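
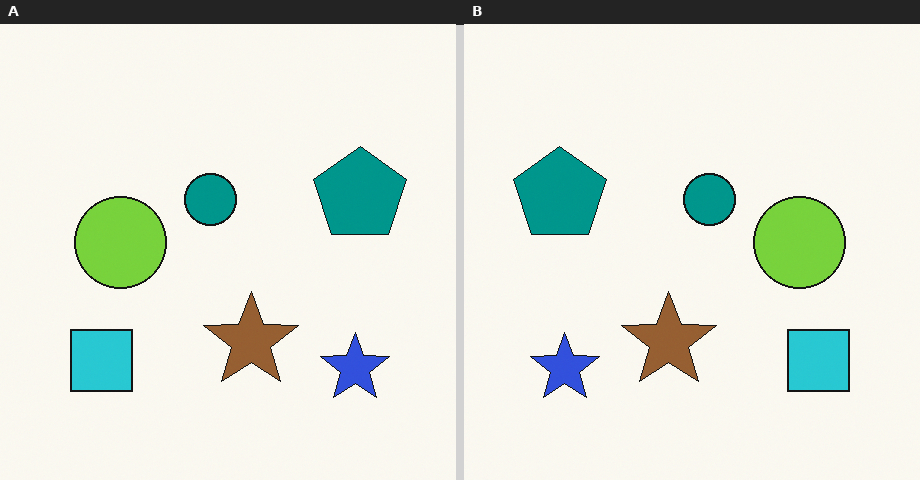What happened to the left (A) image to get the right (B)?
It was flipped horizontally (left ↔ right).

The teal pentagon is in the right of the left (A) image and the left of the right (B) — shapes on opposite sides of the vertical midline have swapped in a mirror flip.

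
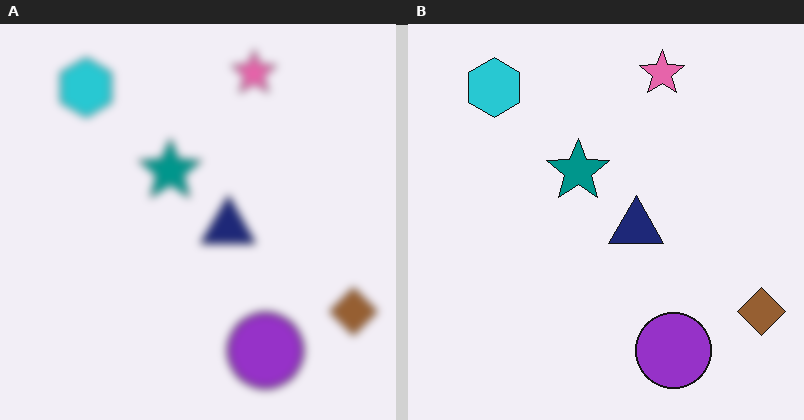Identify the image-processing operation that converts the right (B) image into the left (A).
This is the original image moderately blurred.

Shape edges and outlines are uniformly softened across the whole image.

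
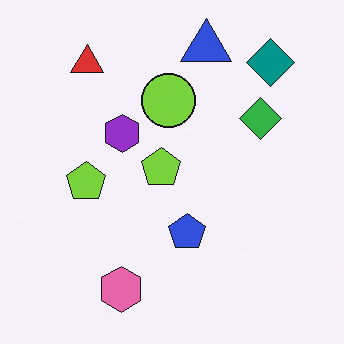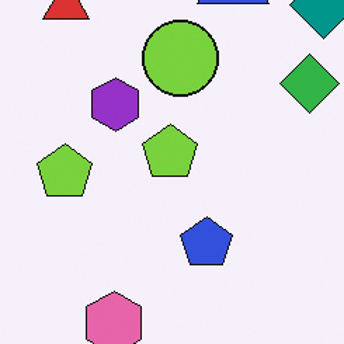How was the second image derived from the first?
This is the original image cropped slightly and scaled back up.

The visible shapes are larger and the field of view is narrower; shapes near the original edges may be partly or wholly outside the frame — a crop-and-rescale.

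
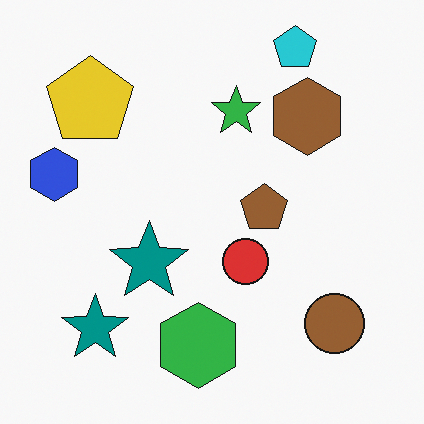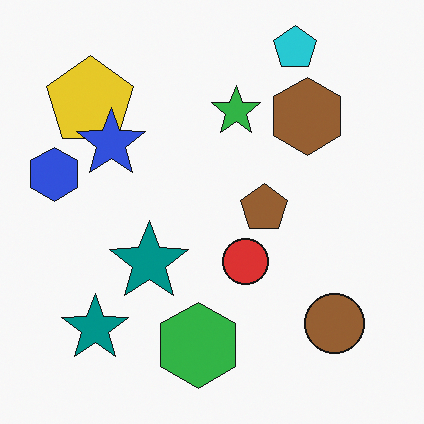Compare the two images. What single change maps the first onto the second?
The image was overlaid with an additional blue star.

A blue star appears in the second image that is absent from the first.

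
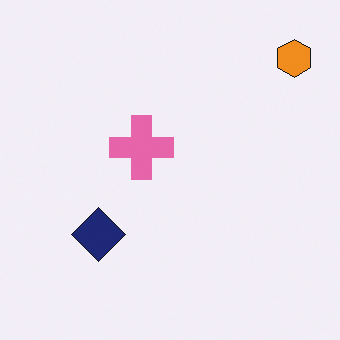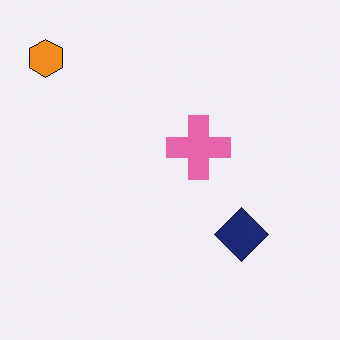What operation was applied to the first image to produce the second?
This is the original image flipped horizontally (left ↔ right).

The orange hexagon is in the top-right of the first image and the top-left of the second — shapes on opposite sides of the vertical midline have swapped in a mirror flip.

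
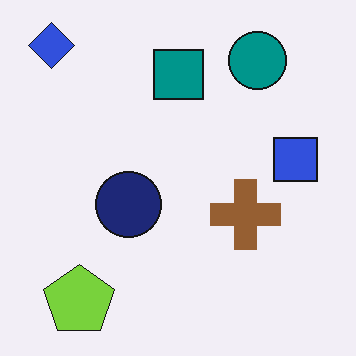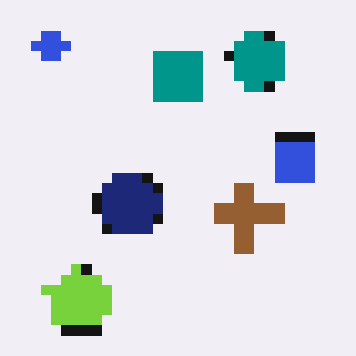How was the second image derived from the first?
The transformation is: heavily pixelated into large blocks.

Shapes are reduced to large square blocks; fine edges and outlines are lost — a downscale-then-upscale (mosaic) effect.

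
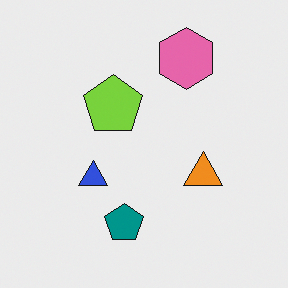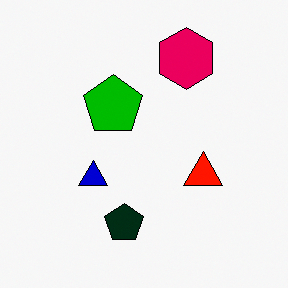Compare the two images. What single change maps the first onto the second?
The second image is the first boosted in contrast.

Tones are pushed away from mid-grey across the whole image — a global contrast change.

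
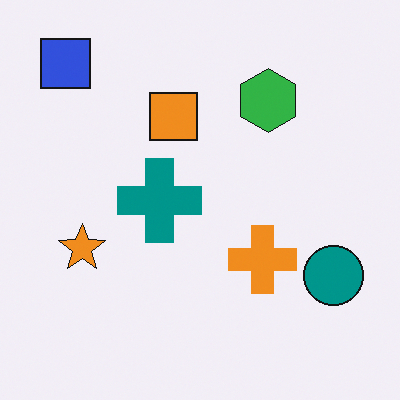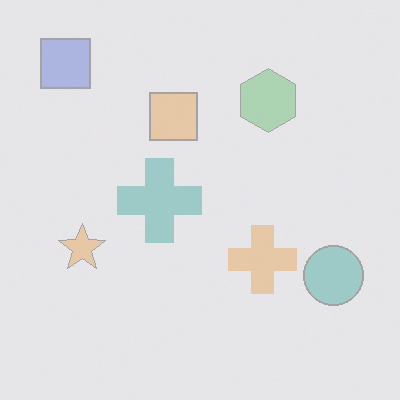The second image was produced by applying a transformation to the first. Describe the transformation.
This is the original image washed out (contrast reduced).

Tones are pushed toward mid-grey across the whole image — a global contrast change.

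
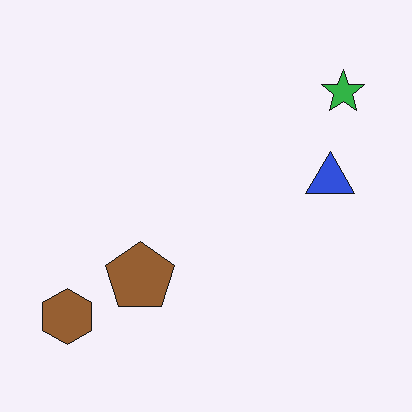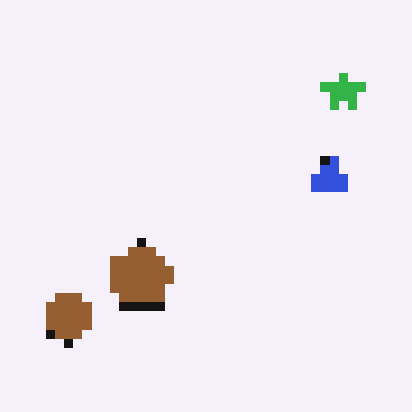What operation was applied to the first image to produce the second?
The image was heavily pixelated into large blocks.

Shapes are reduced to large square blocks; fine edges and outlines are lost — a downscale-then-upscale (mosaic) effect.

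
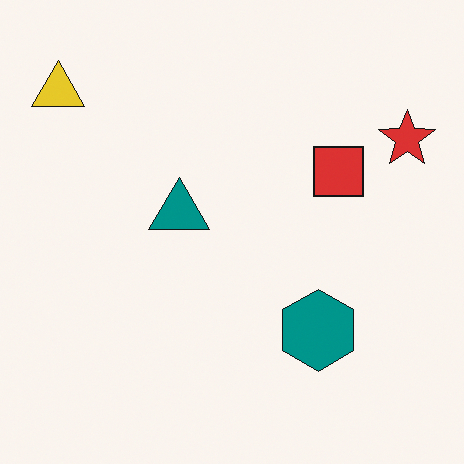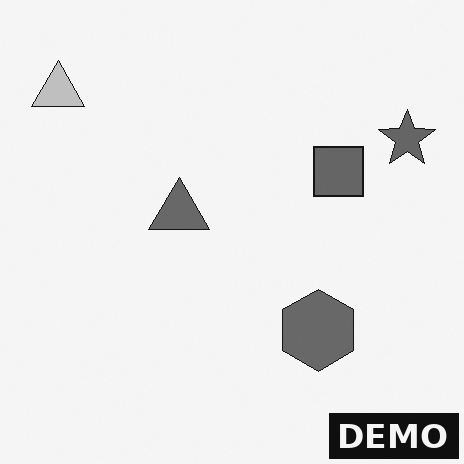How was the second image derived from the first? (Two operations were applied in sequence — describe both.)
The image was converted to grayscale, then watermarked with the text "DEMO" in the lower-right corner.

All color is removed — every shape is now a shade of grey. A dark label reading "DEMO" appears in the lower-right corner.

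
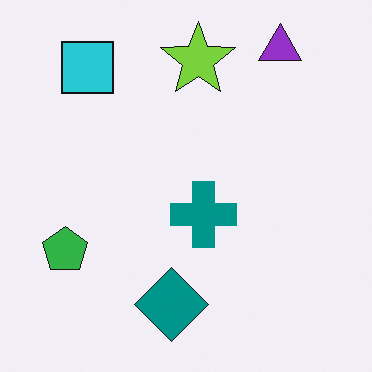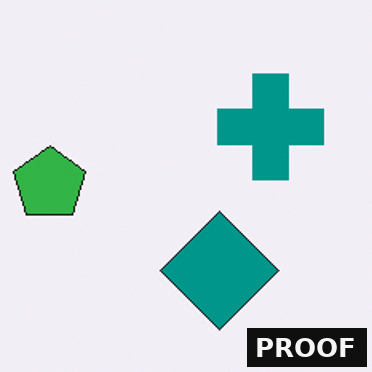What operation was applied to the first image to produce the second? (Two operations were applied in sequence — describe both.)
The image was cropped slightly and scaled back up, then watermarked with the text "PROOF" in the lower-right corner.

The visible shapes are larger and the field of view is narrower; shapes near the original edges may be partly or wholly outside the frame — a crop-and-rescale. A dark label reading "PROOF" appears in the lower-right corner.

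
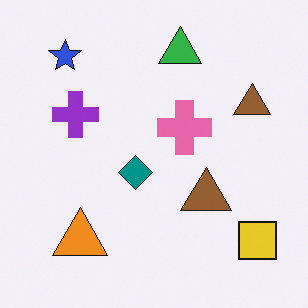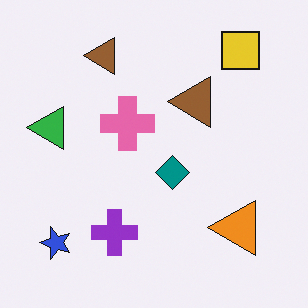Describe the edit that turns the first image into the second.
This is the original image rotated 90° counter-clockwise.

The yellow square sits in the bottom-right of the first image and the top-right of the second — consistent with a whole-image 90° counter-clockwise rotation.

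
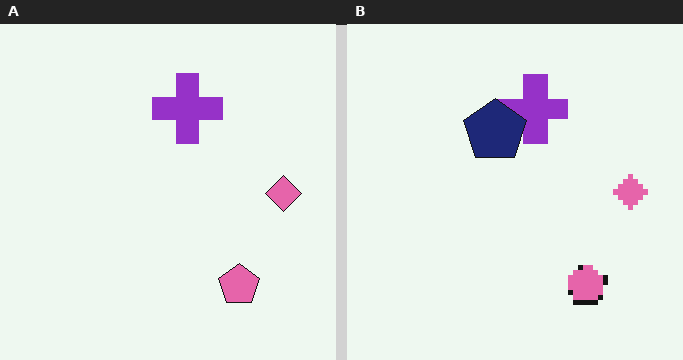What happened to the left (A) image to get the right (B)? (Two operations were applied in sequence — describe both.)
This is the original image lightly pixelated (a mild mosaic effect), then overlaid with an additional navy pentagon.

Shapes are reduced to large square blocks; fine edges and outlines are lost — a downscale-then-upscale (mosaic) effect. A navy pentagon appears in the right (B) image that is absent from the left (A).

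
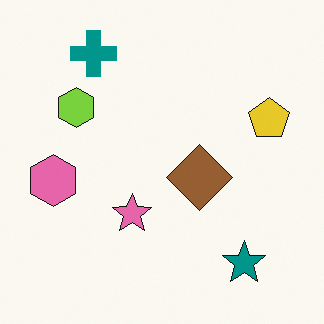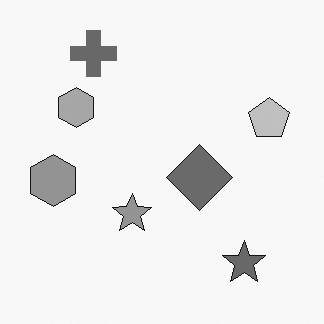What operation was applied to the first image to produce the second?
The second image is the first converted to grayscale.

All color is removed — every shape is now a shade of grey.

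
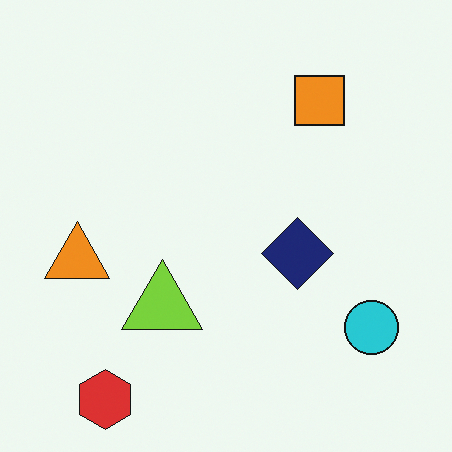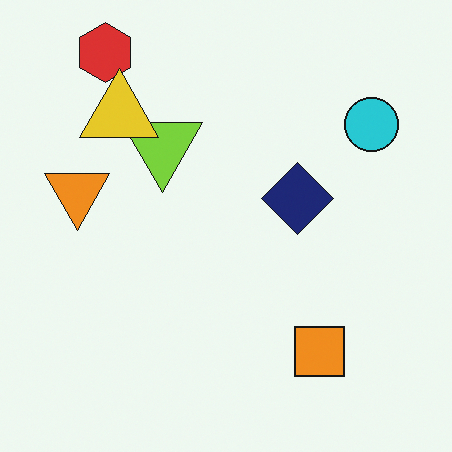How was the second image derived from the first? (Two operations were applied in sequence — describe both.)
The image was flipped vertically (top ↔ bottom), then overlaid with an additional yellow triangle.

The red hexagon is in the bottom-left of the first image and the top-left of the second — shapes on opposite sides of the horizontal midline have swapped in a mirror flip. A yellow triangle appears in the second image that is absent from the first.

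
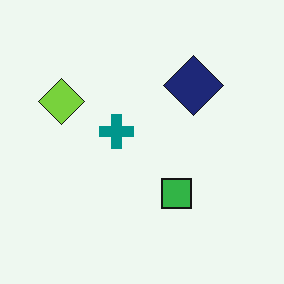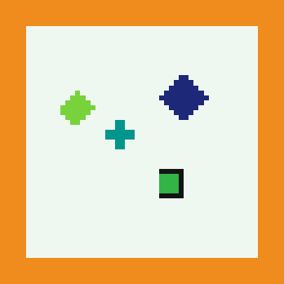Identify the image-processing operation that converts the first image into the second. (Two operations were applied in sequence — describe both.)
The second image is the first moderately pixelated, then framed with a orange border.

Shapes are reduced to large square blocks; fine edges and outlines are lost — a downscale-then-upscale (mosaic) effect. A solid orange frame runs around the edge of the second image, with the content slightly shrunk inside it.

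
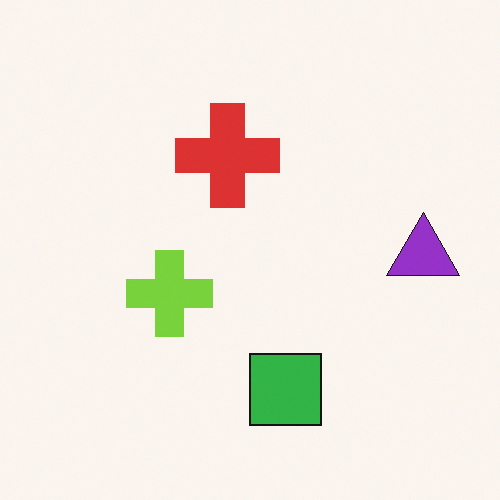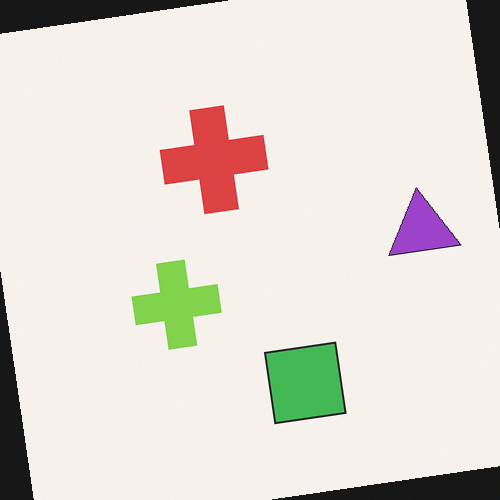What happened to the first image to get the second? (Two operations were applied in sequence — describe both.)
It was rotated counter-clockwise by a small amount, then given slightly reduced contrast.

Every shape is tilted by the same angle and the image corners show triangular fill wedges — a whole-image rotation by a non-right angle. Tones are pushed toward mid-grey across the whole image — a global contrast change.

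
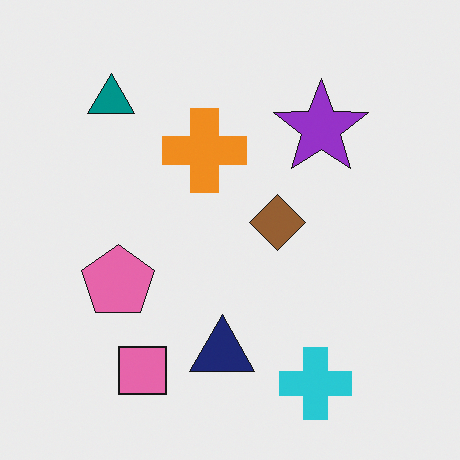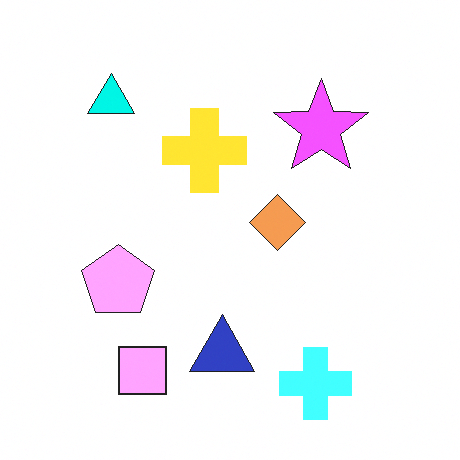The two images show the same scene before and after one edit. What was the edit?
This is the original image brightened a lot.

Every pixel — background and shapes alike — is uniformly brightened.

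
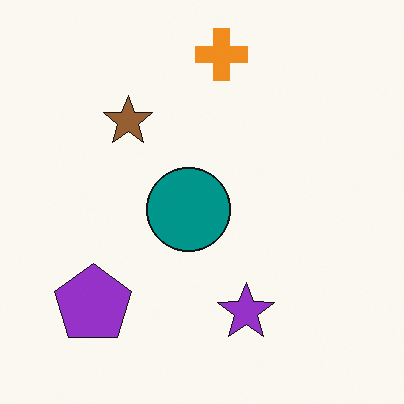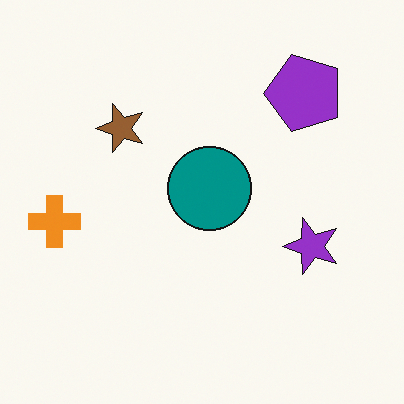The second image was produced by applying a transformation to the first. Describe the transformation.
The transformation is: transposed (reflected across the top-left ↔ bottom-right diagonal).

Shapes have swapped their row and column positions — what was in the top-right is now in the bottom-left — a diagonal reflection.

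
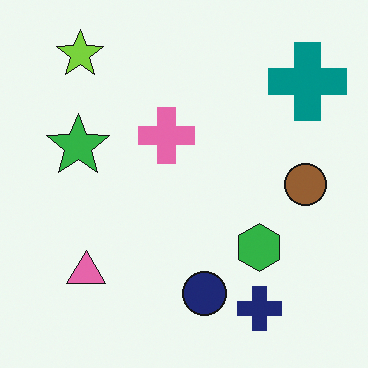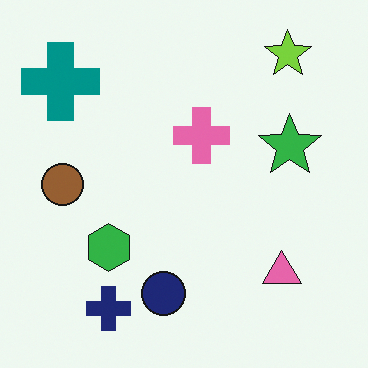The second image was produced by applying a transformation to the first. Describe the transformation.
The second image is the first flipped horizontally (left ↔ right).

The teal cross is in the top-right of the first image and the top-left of the second — shapes on opposite sides of the vertical midline have swapped in a mirror flip.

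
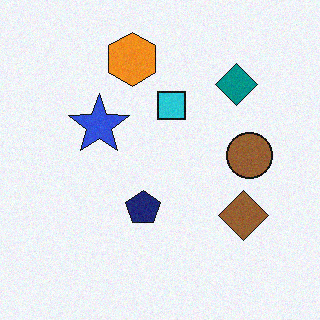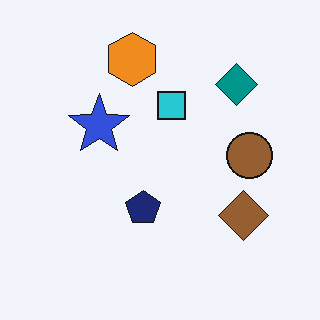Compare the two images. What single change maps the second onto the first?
The first image is the second degraded with light additive noise.

Random speckle covers the whole image, including the flat background.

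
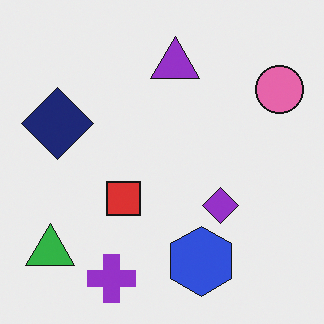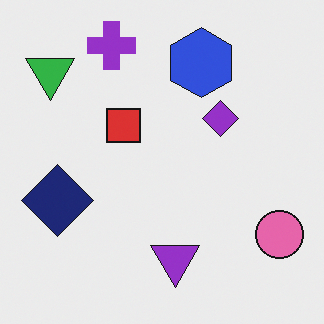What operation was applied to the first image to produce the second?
The transformation is: flipped vertically (top ↔ bottom).

The purple cross is in the bottom of the first image and the top of the second — shapes on opposite sides of the horizontal midline have swapped in a mirror flip.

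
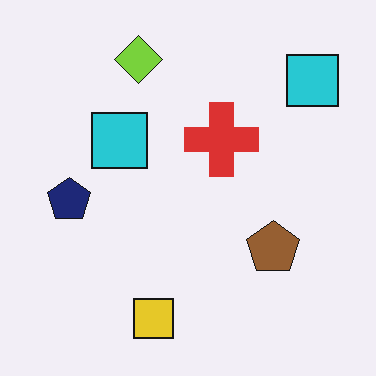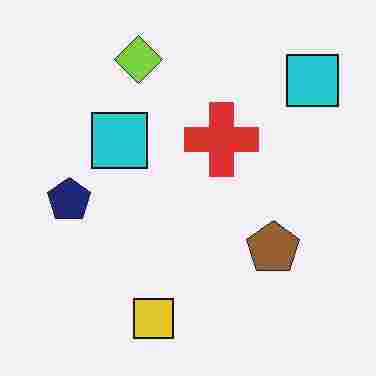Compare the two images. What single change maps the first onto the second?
The image was degraded with heavy JPEG compression.

Blocky 8×8 compression artifacts appear around shape edges and the flat background shows ringing — characteristic JPEG degradation.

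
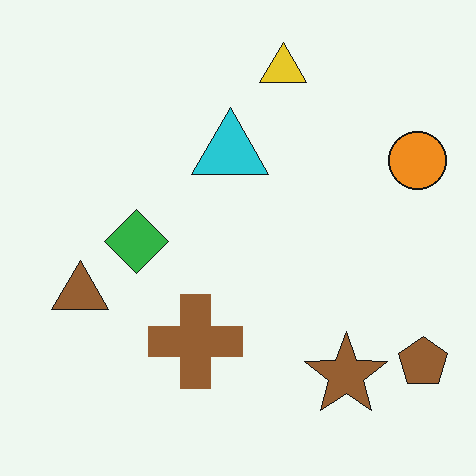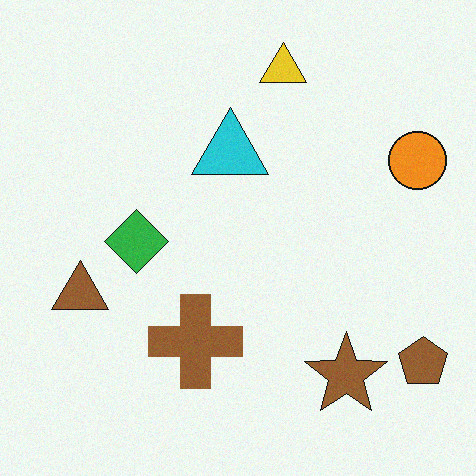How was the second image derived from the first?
This is the original image degraded with a light layer of grain.

Random speckle covers the whole image, including the flat background.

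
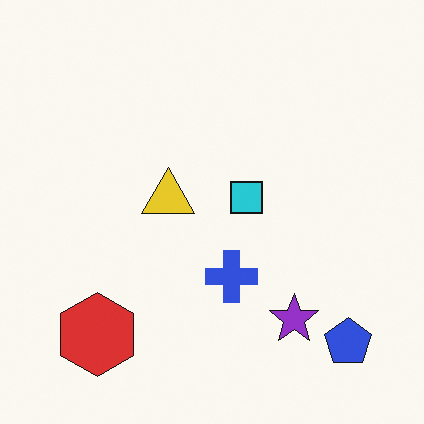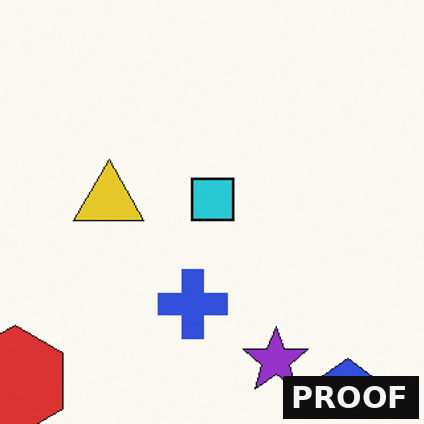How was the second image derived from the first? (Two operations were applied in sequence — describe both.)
Cropped to a modestly smaller region and rescaled, then watermarked with the text "PROOF" in the lower-right corner.

The visible shapes are larger and the field of view is narrower; shapes near the original edges may be partly or wholly outside the frame — a crop-and-rescale. A dark label reading "PROOF" appears in the lower-right corner.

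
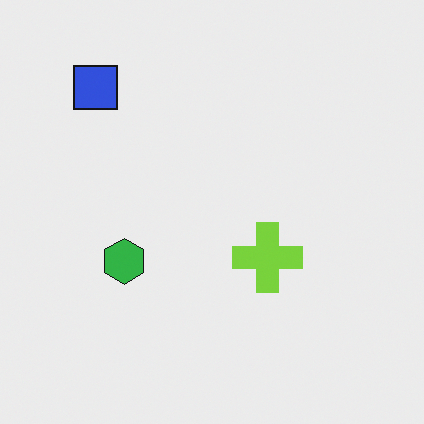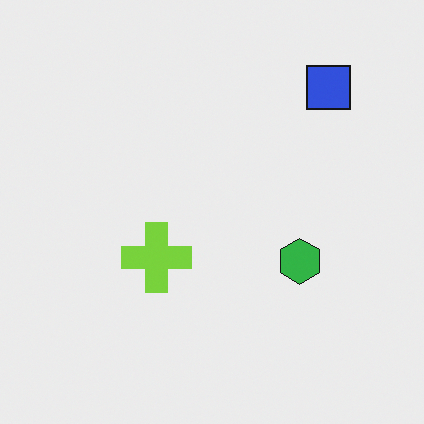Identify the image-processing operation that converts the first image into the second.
The second image is the first flipped horizontally (left ↔ right).

The blue square is in the top-left of the first image and the top-right of the second — shapes on opposite sides of the vertical midline have swapped in a mirror flip.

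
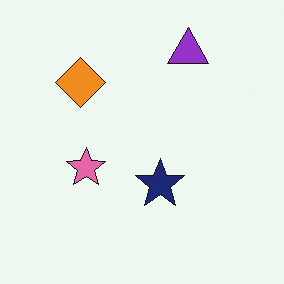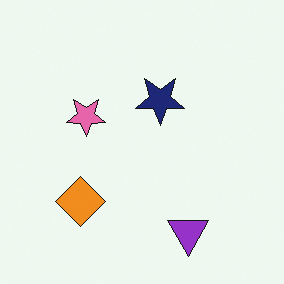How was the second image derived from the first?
It was flipped vertically (top ↔ bottom).

The purple triangle is in the top of the first image and the bottom of the second — shapes on opposite sides of the horizontal midline have swapped in a mirror flip.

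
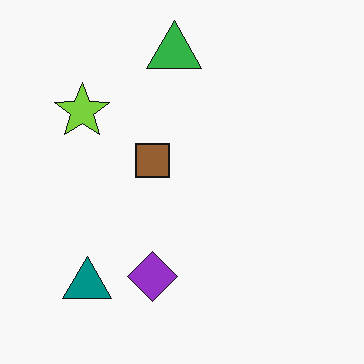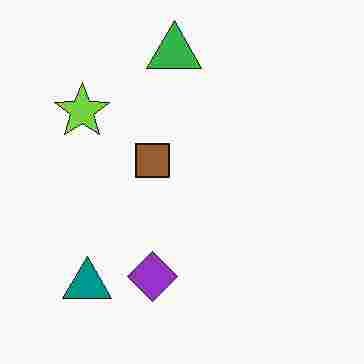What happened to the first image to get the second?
Degraded with heavy JPEG compression.

Blocky 8×8 compression artifacts appear around shape edges and the flat background shows ringing — characteristic JPEG degradation.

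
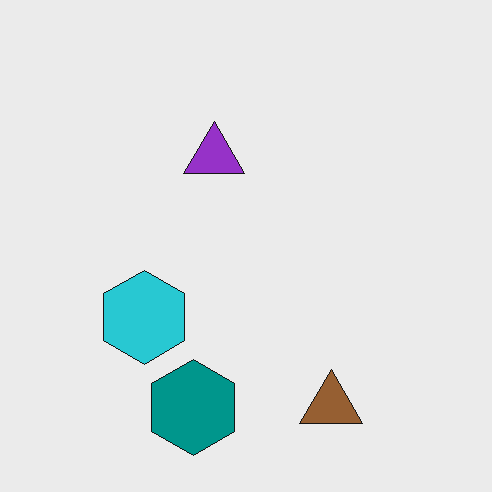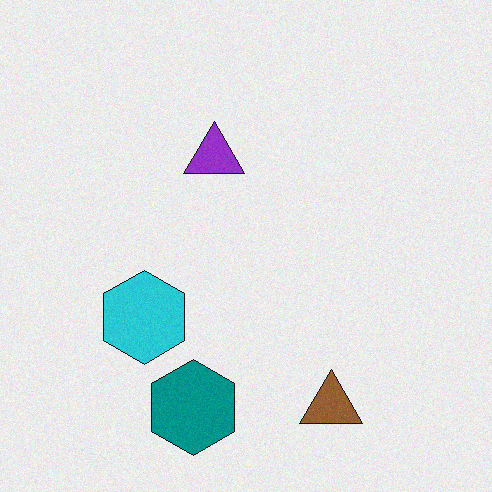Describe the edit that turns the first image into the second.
The image was degraded with subtle gaussian noise.

Random speckle covers the whole image, including the flat background.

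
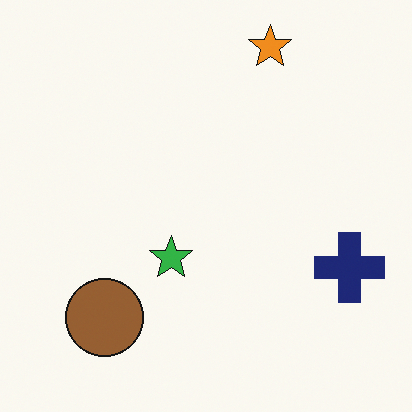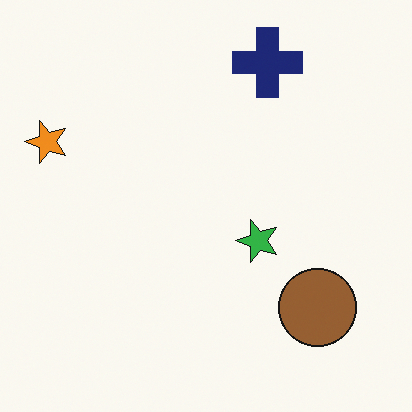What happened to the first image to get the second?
The second image is the first rotated 90° counter-clockwise.

The orange star sits in the top of the first image and the left of the second — consistent with a whole-image 90° counter-clockwise rotation.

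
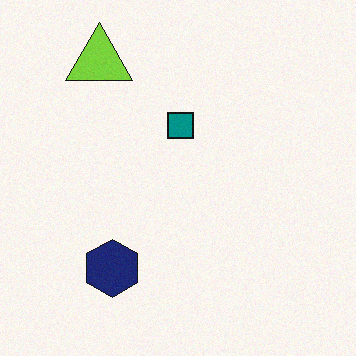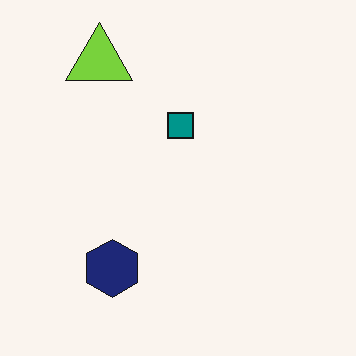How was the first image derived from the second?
The first image is the second degraded with subtle gaussian noise.

Random speckle covers the whole image, including the flat background.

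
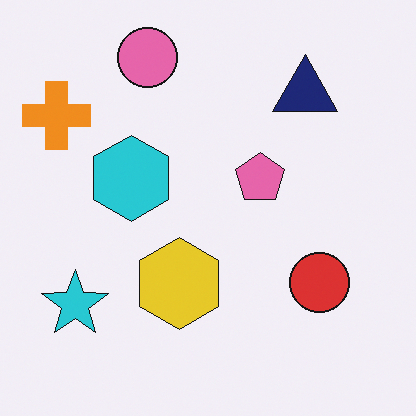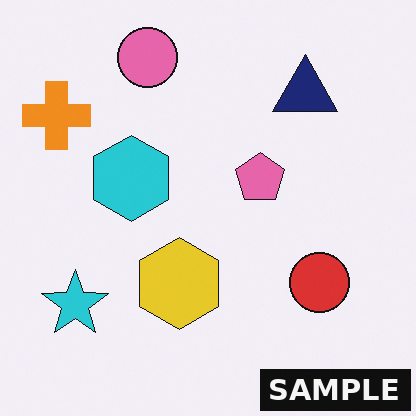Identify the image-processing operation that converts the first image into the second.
The image was watermarked with the text "SAMPLE" in the lower-right corner.

A dark label reading "SAMPLE" appears in the lower-right corner.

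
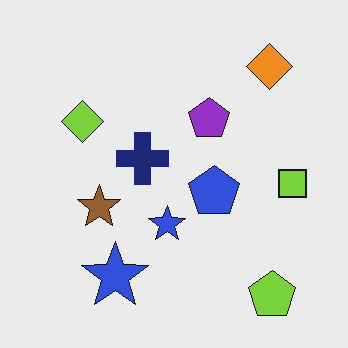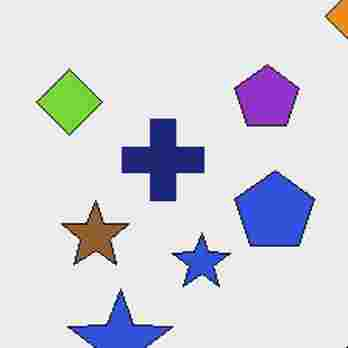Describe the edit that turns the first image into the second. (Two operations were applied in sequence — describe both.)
It was cropped to a modestly smaller region and rescaled, then heavily JPEG-compressed with obvious blocking artifacts.

The visible shapes are larger and the field of view is narrower; shapes near the original edges may be partly or wholly outside the frame — a crop-and-rescale. Blocky 8×8 compression artifacts appear around shape edges and the flat background shows ringing — characteristic JPEG degradation.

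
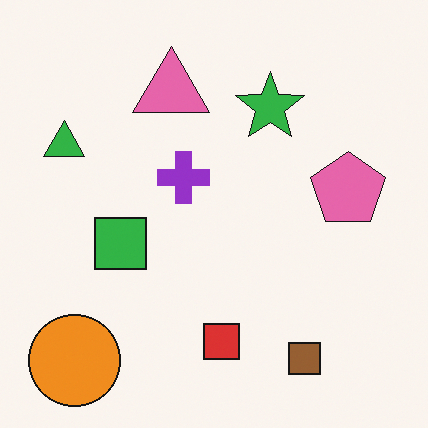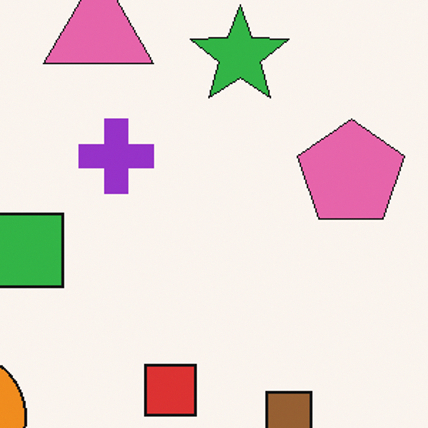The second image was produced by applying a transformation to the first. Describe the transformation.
It was cropped slightly and scaled back up.

The visible shapes are larger and the field of view is narrower; shapes near the original edges may be partly or wholly outside the frame — a crop-and-rescale.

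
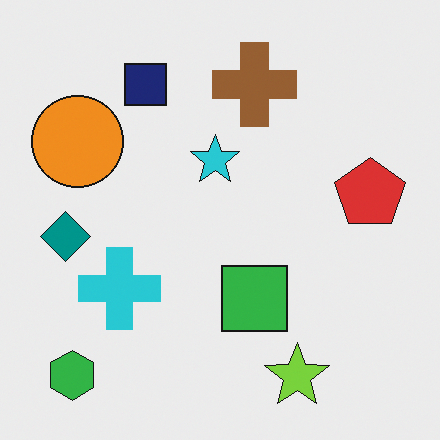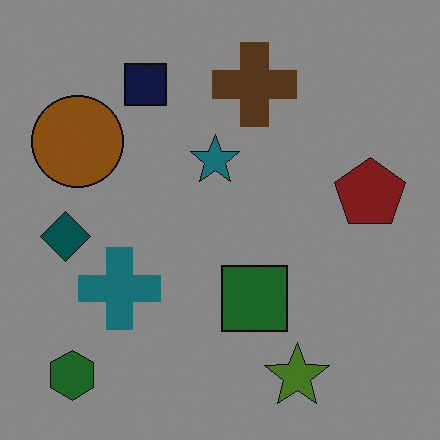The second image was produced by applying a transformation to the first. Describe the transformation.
This is the original image darkened a lot.

Every pixel — background and shapes alike — is uniformly darkened.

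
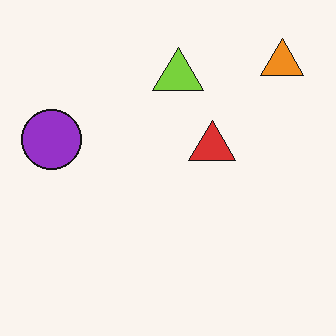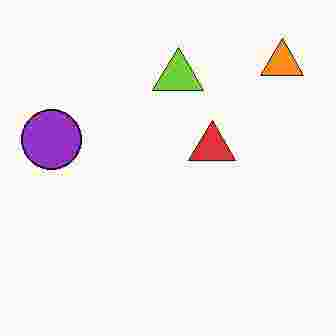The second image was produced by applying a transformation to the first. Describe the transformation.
The image was degraded with heavy JPEG compression.

Blocky 8×8 compression artifacts appear around shape edges and the flat background shows ringing — characteristic JPEG degradation.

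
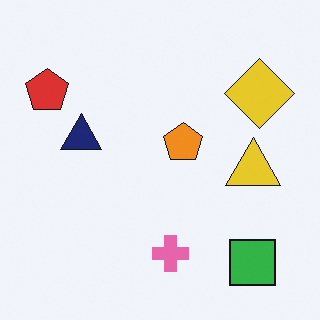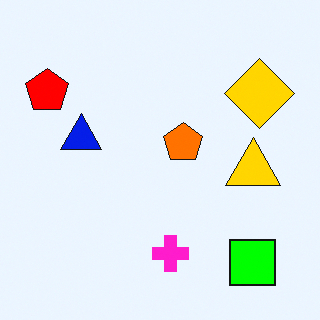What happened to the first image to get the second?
Heavily oversaturated.

All colors are more vivid — a global saturation change.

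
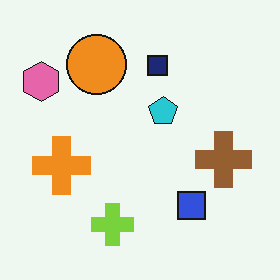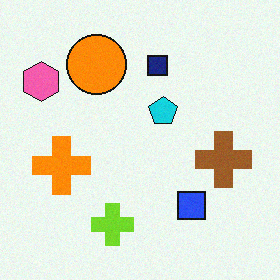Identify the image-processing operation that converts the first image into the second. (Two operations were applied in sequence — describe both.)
It was slightly oversaturated, then degraded with a light layer of grain.

All colors are more vivid — a global saturation change. Random speckle covers the whole image, including the flat background.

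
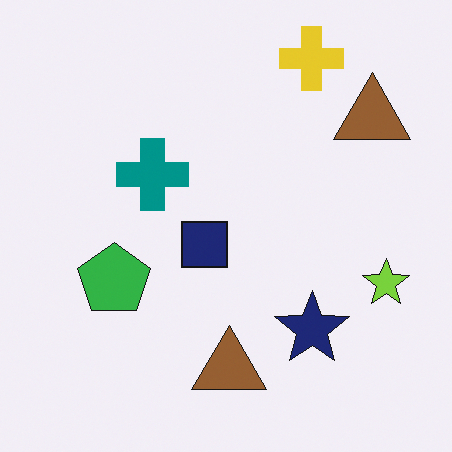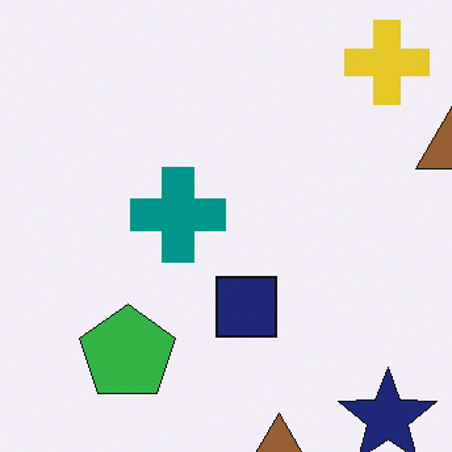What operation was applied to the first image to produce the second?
The second image is the first cropped slightly and scaled back up.

The visible shapes are larger and the field of view is narrower; shapes near the original edges may be partly or wholly outside the frame — a crop-and-rescale.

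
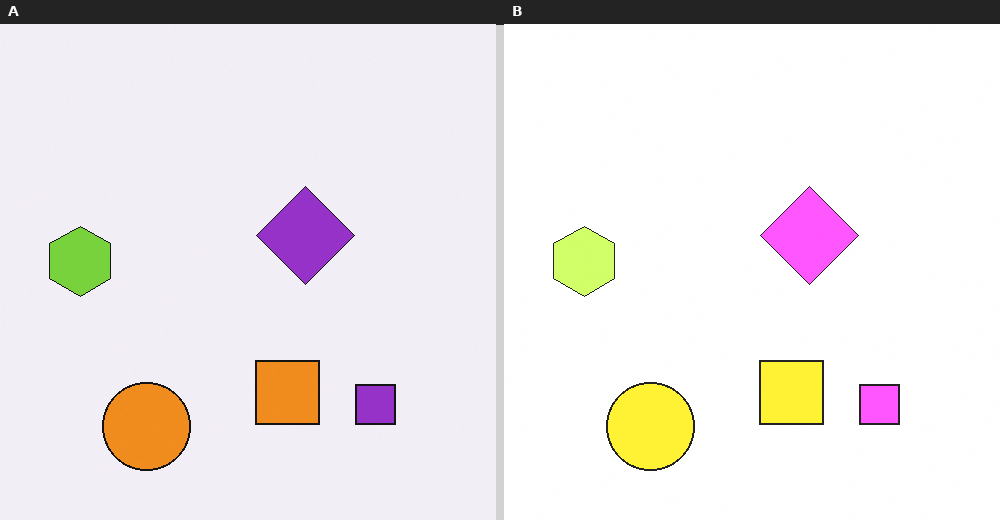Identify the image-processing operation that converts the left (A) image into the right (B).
It was brightened a lot.

Every pixel — background and shapes alike — is uniformly brightened.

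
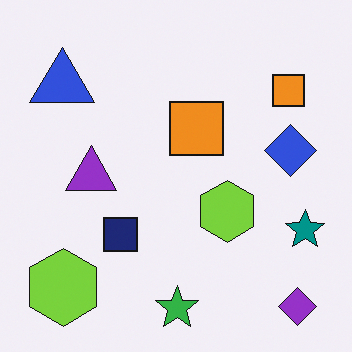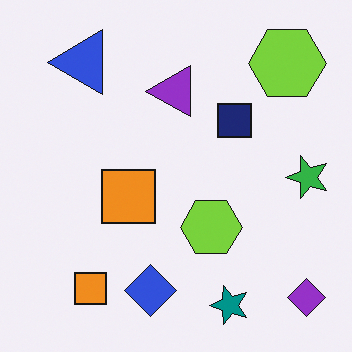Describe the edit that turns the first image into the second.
This is the original image transposed (reflected across the top-left ↔ bottom-right diagonal).

Shapes have swapped their row and column positions — what was in the top-right is now in the bottom-left — a diagonal reflection.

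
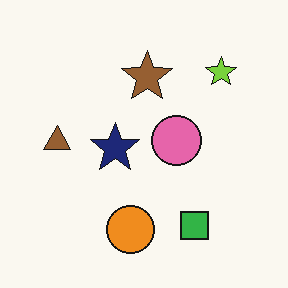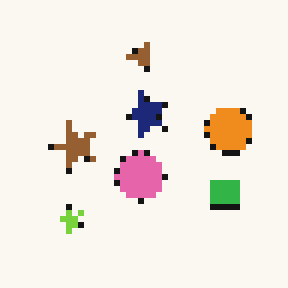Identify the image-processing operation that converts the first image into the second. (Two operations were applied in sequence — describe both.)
Transposed (reflected across the top-left ↔ bottom-right diagonal), then moderately pixelated.

Shapes have swapped their row and column positions — what was in the top-right is now in the bottom-left — a diagonal reflection. Shapes are reduced to large square blocks; fine edges and outlines are lost — a downscale-then-upscale (mosaic) effect.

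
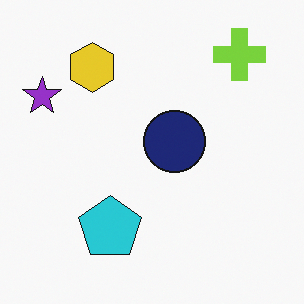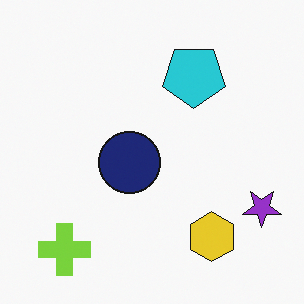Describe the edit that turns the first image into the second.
The transformation is: rotated 180°.

The lime cross sits in the top-right of the first image and the bottom-left of the second — consistent with a whole-image 180° rotation.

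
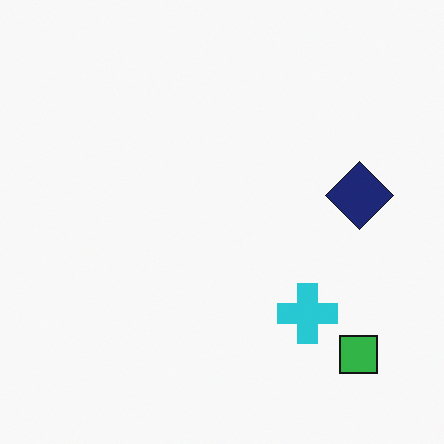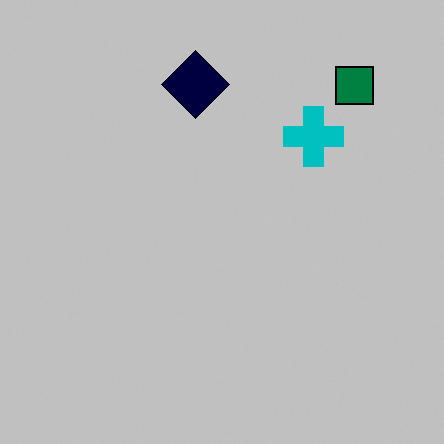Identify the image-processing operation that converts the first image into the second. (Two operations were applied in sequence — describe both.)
The transformation is: rotated 90° counter-clockwise, then aggressively posterized.

The green square sits in the bottom-right of the first image and the top-right of the second — consistent with a whole-image 90° counter-clockwise rotation. Each flat color has snapped to a coarser quantized level — most visibly, the near-white background has dropped to a flat grey.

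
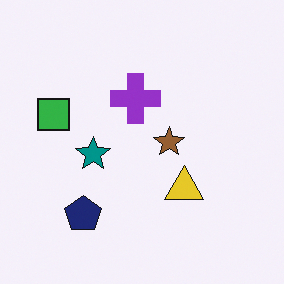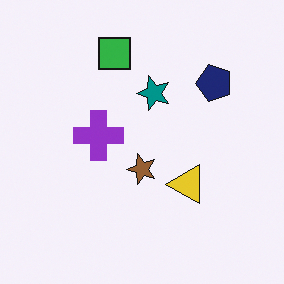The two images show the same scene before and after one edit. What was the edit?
It was transposed (reflected across the top-left ↔ bottom-right diagonal).

Shapes have swapped their row and column positions — what was in the top-right is now in the bottom-left — a diagonal reflection.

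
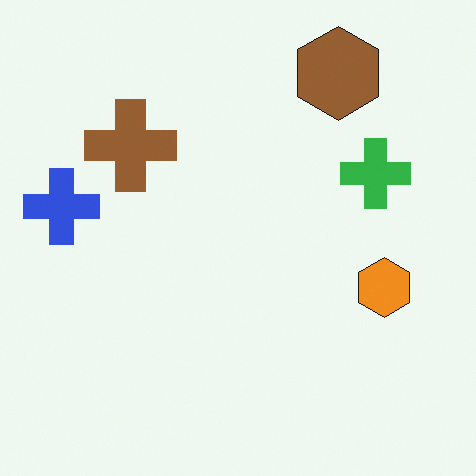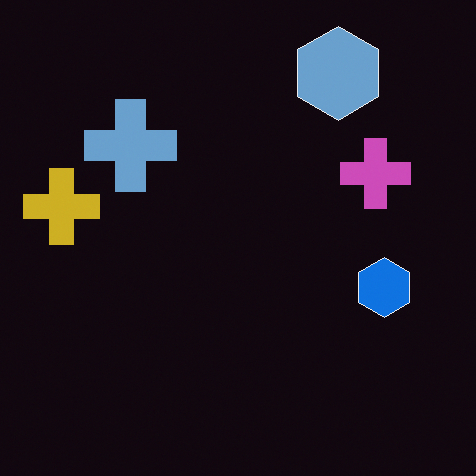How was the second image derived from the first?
The transformation is: color-inverted (negative).

The light background has become dark and every shape's color is its complement — a photographic negative.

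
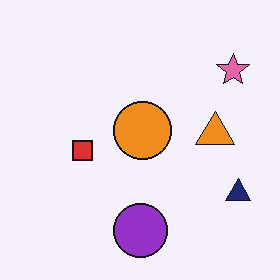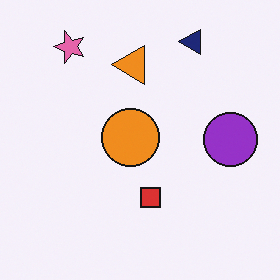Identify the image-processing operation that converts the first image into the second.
The second image is the first rotated 90° counter-clockwise.

The pink star sits in the top-right of the first image and the top-left of the second — consistent with a whole-image 90° counter-clockwise rotation.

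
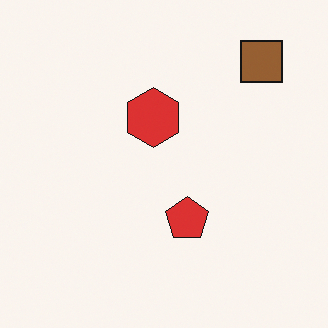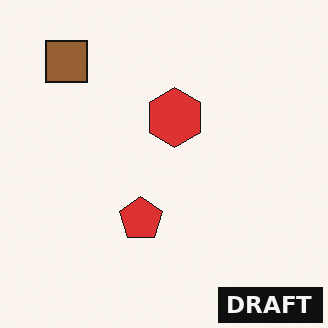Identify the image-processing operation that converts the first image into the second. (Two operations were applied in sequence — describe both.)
Flipped horizontally (left ↔ right), then watermarked with the text "DRAFT" in the lower-right corner.

The brown square is in the top-right of the first image and the top-left of the second — shapes on opposite sides of the vertical midline have swapped in a mirror flip. A dark label reading "DRAFT" appears in the lower-right corner.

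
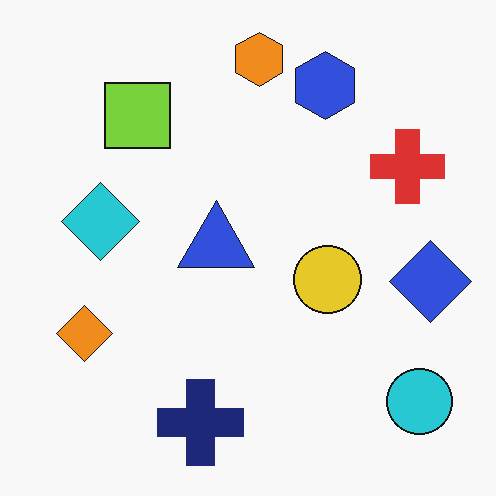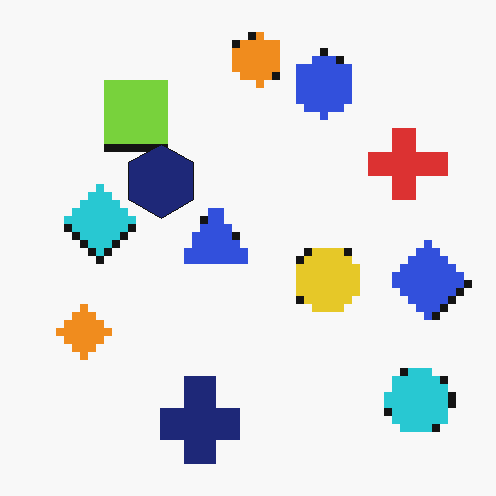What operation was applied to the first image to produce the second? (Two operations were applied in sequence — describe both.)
The second image is the first pixelated into visible square blocks, then overlaid with an additional navy hexagon.

Shapes are reduced to large square blocks; fine edges and outlines are lost — a downscale-then-upscale (mosaic) effect. A navy hexagon appears in the second image that is absent from the first.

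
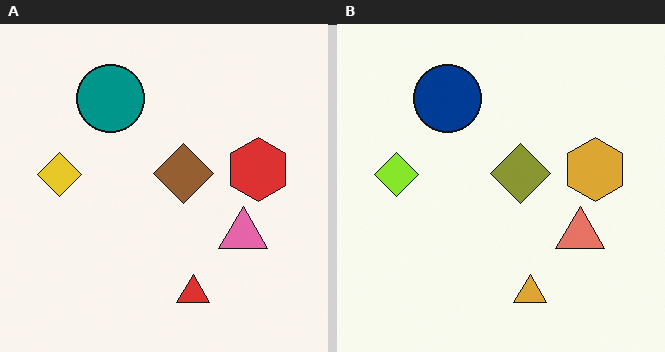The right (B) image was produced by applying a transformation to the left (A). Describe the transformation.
The right (B) image is the left (A) hue-shifted slightly.

Every shape's color has rotated by the same amount around the hue wheel — a uniform hue shift.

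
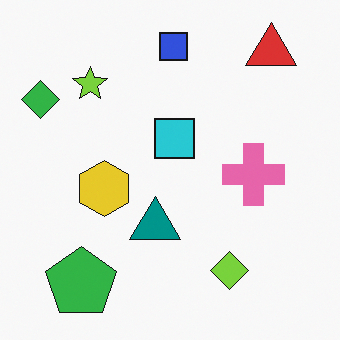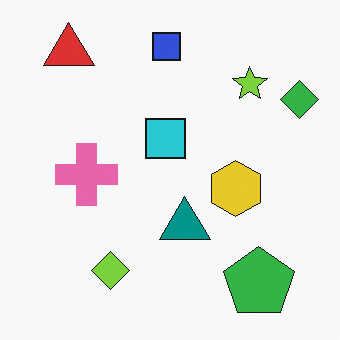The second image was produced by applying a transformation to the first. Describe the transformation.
This is the original image flipped horizontally (left ↔ right).

The green diamond is in the top-left of the first image and the top-right of the second — shapes on opposite sides of the vertical midline have swapped in a mirror flip.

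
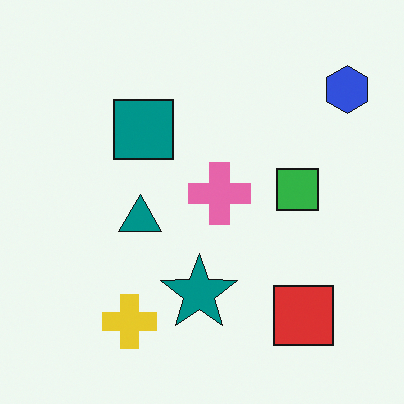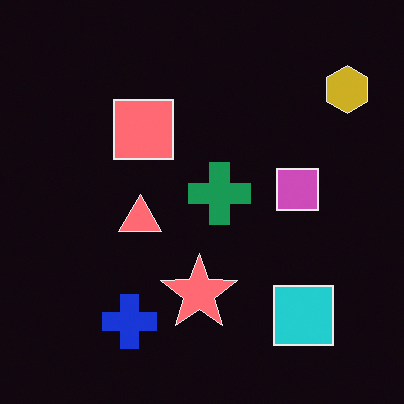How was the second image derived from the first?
The transformation is: color-inverted (negative).

The light background has become dark and every shape's color is its complement — a photographic negative.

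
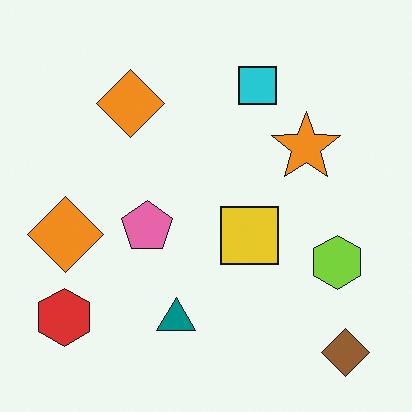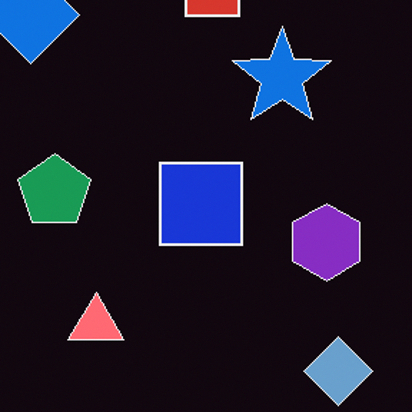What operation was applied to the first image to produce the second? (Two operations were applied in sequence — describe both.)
The transformation is: color-inverted (negative), then cropped slightly and scaled back up.

The light background has become dark and every shape's color is its complement — a photographic negative. The visible shapes are larger and the field of view is narrower; shapes near the original edges may be partly or wholly outside the frame — a crop-and-rescale.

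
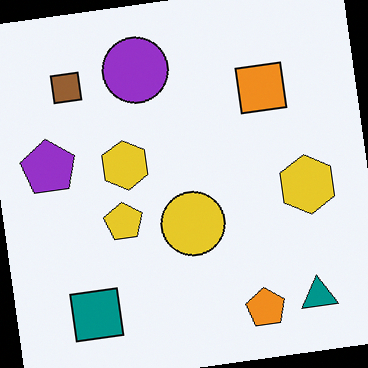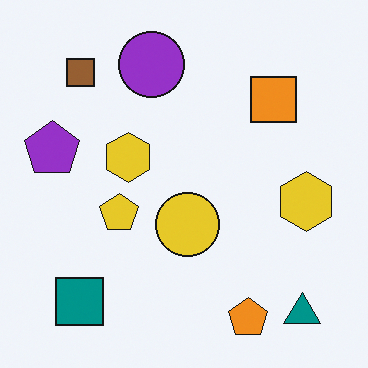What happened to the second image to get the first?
The first image is the second rotated counter-clockwise by a slight angle.

Every shape is tilted by the same angle and the image corners show triangular fill wedges — a whole-image rotation by a non-right angle.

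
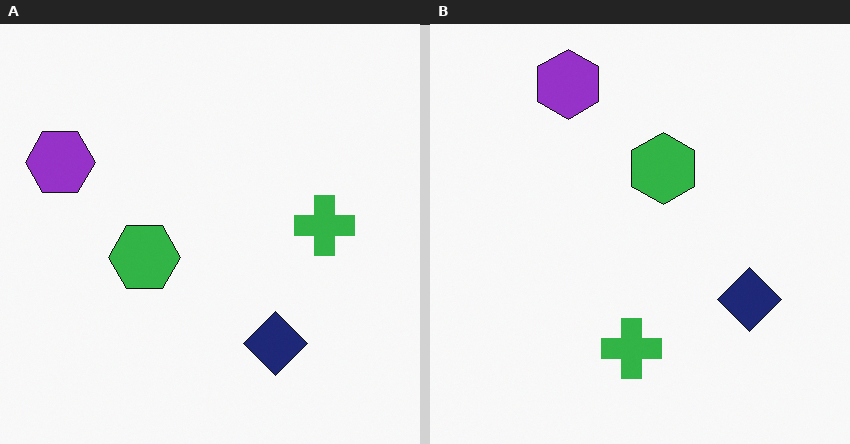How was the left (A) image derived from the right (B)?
It was transposed (reflected across the top-left ↔ bottom-right diagonal).

Shapes have swapped their row and column positions — what was in the top-right is now in the bottom-left — a diagonal reflection.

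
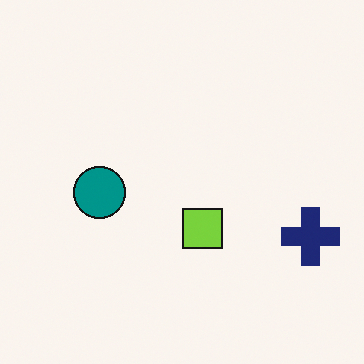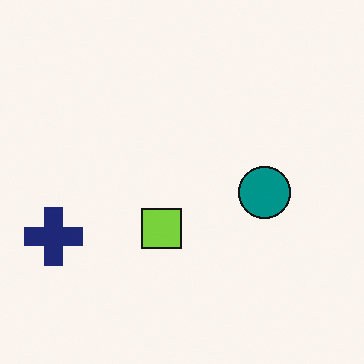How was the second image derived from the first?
The transformation is: flipped horizontally (left ↔ right).

The navy cross is in the right of the first image and the left of the second — shapes on opposite sides of the vertical midline have swapped in a mirror flip.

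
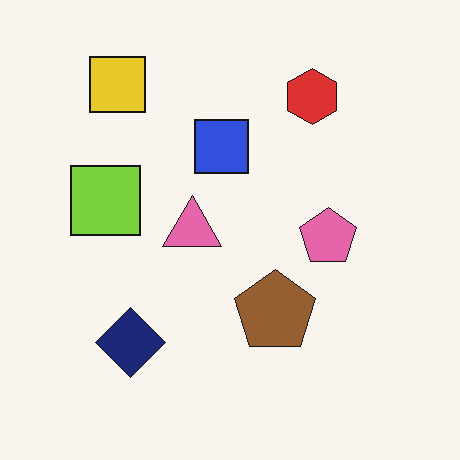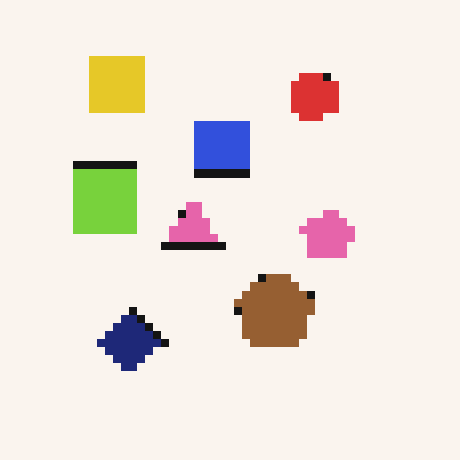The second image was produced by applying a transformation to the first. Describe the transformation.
The transformation is: pixelated into visible square blocks.

Shapes are reduced to large square blocks; fine edges and outlines are lost — a downscale-then-upscale (mosaic) effect.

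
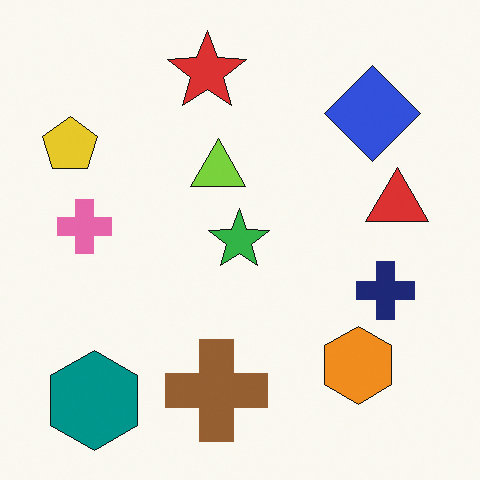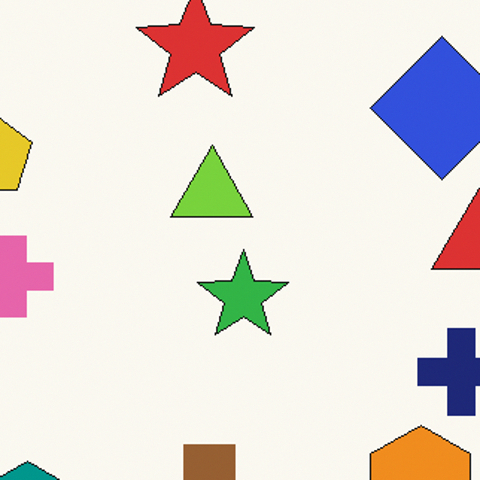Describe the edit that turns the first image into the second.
The second image is the first cropped to a modestly smaller region and rescaled.

The visible shapes are larger and the field of view is narrower; shapes near the original edges may be partly or wholly outside the frame — a crop-and-rescale.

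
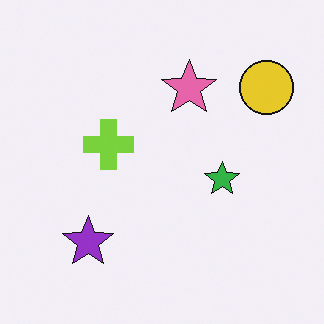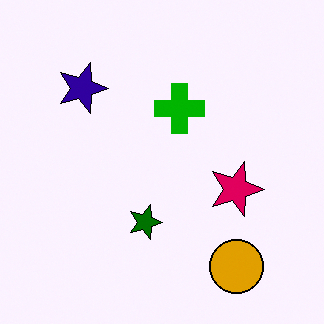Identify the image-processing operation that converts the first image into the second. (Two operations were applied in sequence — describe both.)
It was rotated 90° clockwise, then given much higher contrast.

The yellow circle sits in the top-right of the first image and the bottom-right of the second — consistent with a whole-image 90° clockwise rotation. Tones are pushed away from mid-grey across the whole image — a global contrast change.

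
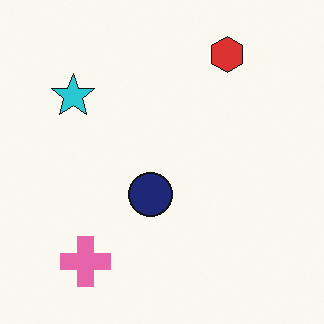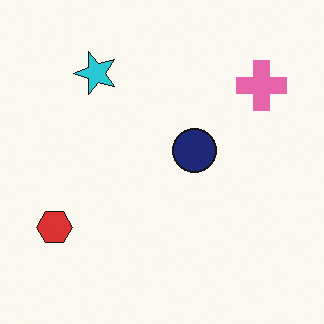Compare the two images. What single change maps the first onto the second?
The image was transposed (reflected across the top-left ↔ bottom-right diagonal).

Shapes have swapped their row and column positions — what was in the top-right is now in the bottom-left — a diagonal reflection.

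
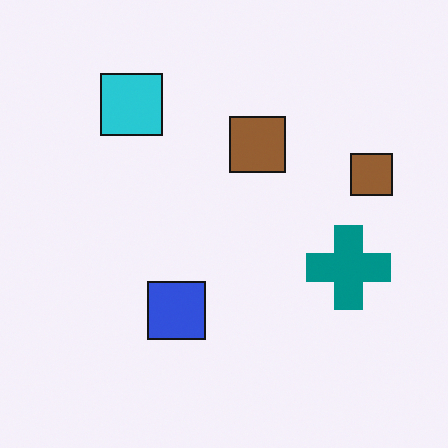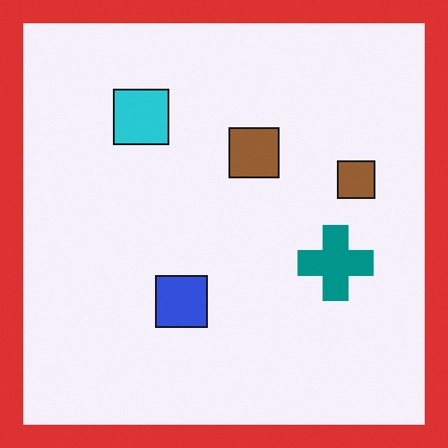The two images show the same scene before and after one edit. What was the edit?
This is the original image framed with a red border.

A solid red frame runs around the edge of the second image, with the content slightly shrunk inside it.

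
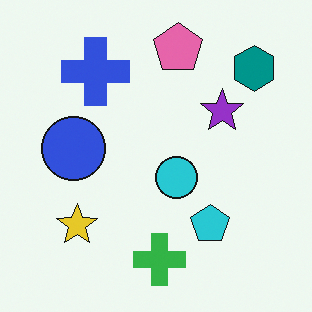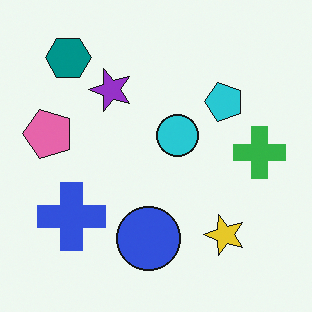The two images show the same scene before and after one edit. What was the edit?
The transformation is: rotated 90° counter-clockwise.

The teal hexagon sits in the top-right of the first image and the top-left of the second — consistent with a whole-image 90° counter-clockwise rotation.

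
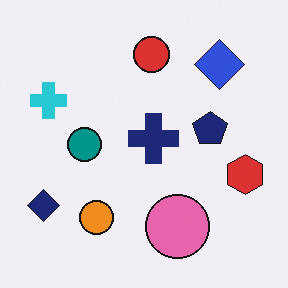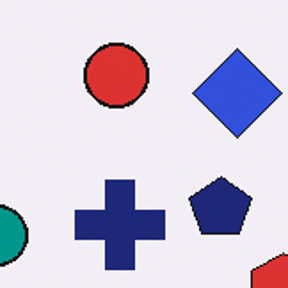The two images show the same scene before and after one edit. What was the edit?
This is the original image cropped tightly and scaled back up.

The visible shapes are larger and the field of view is narrower; shapes near the original edges may be partly or wholly outside the frame — a crop-and-rescale.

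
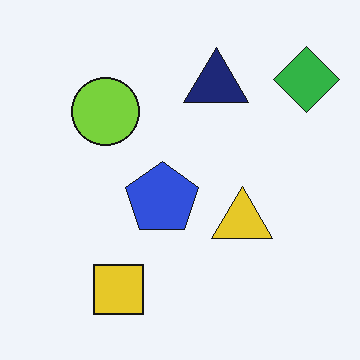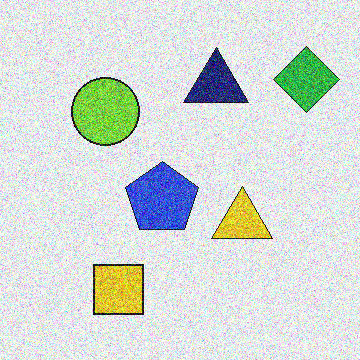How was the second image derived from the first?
The image was degraded with heavy additive noise.

Random speckle covers the whole image, including the flat background.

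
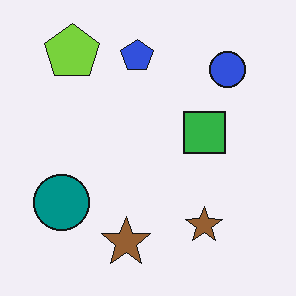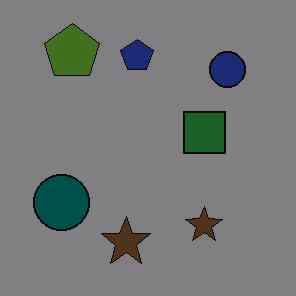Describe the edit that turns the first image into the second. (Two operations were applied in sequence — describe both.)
It was heavily JPEG-compressed with obvious blocking artifacts, then darkened a lot.

Blocky 8×8 compression artifacts appear around shape edges and the flat background shows ringing — characteristic JPEG degradation. Every pixel — background and shapes alike — is uniformly darkened.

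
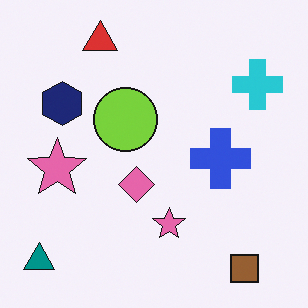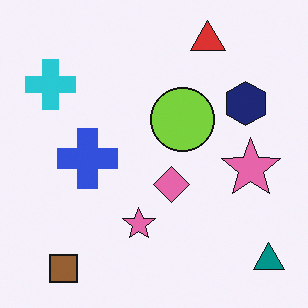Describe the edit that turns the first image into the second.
It was flipped horizontally (left ↔ right).

The teal triangle is in the bottom-left of the first image and the bottom-right of the second — shapes on opposite sides of the vertical midline have swapped in a mirror flip.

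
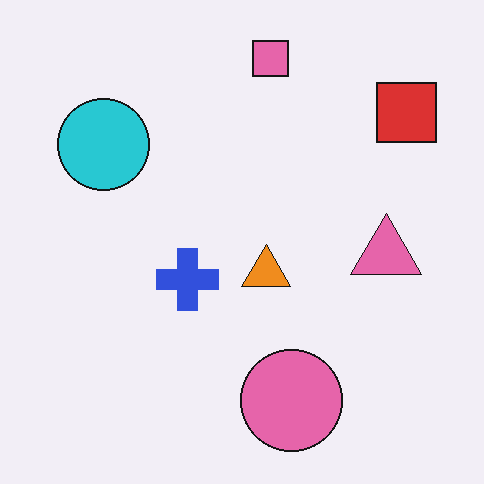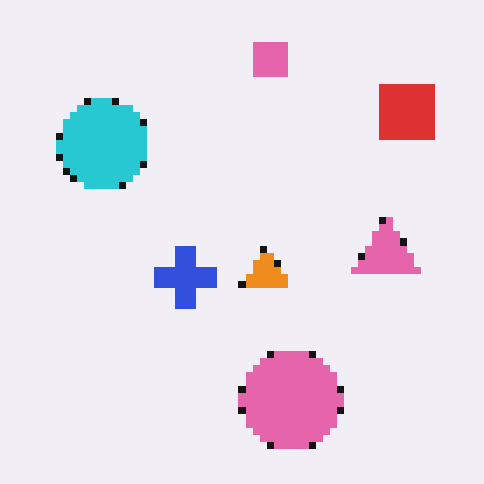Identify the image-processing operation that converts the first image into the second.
The second image is the first pixelated into visible square blocks.

Shapes are reduced to large square blocks; fine edges and outlines are lost — a downscale-then-upscale (mosaic) effect.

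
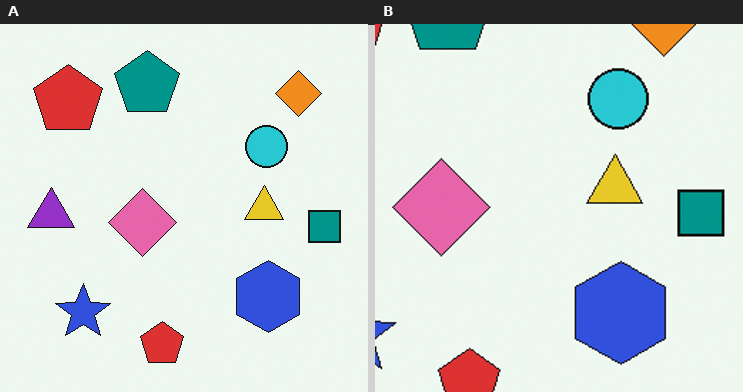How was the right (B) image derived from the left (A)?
The image was cropped to a modestly smaller region and rescaled.

The visible shapes are larger and the field of view is narrower; shapes near the original edges may be partly or wholly outside the frame — a crop-and-rescale.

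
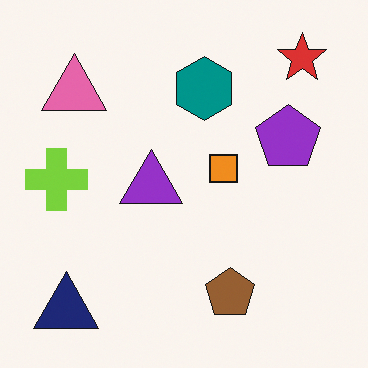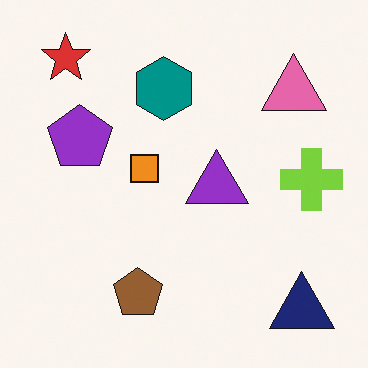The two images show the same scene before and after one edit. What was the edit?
This is the original image flipped horizontally (left ↔ right).

The lime cross is in the left of the first image and the right of the second — shapes on opposite sides of the vertical midline have swapped in a mirror flip.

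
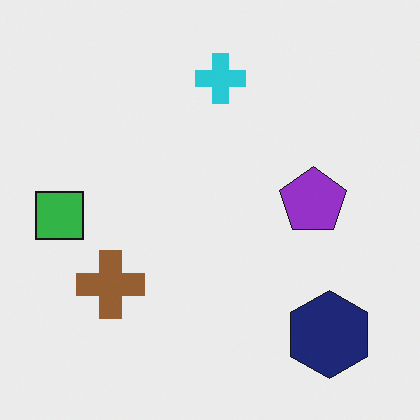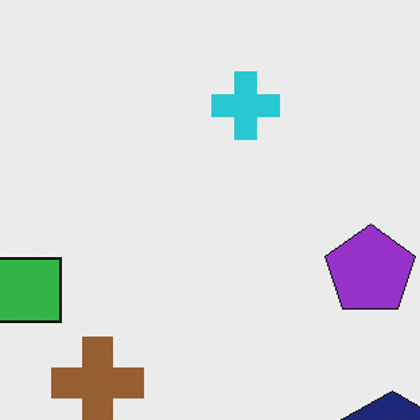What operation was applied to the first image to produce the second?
It was cropped slightly and scaled back up.

The visible shapes are larger and the field of view is narrower; shapes near the original edges may be partly or wholly outside the frame — a crop-and-rescale.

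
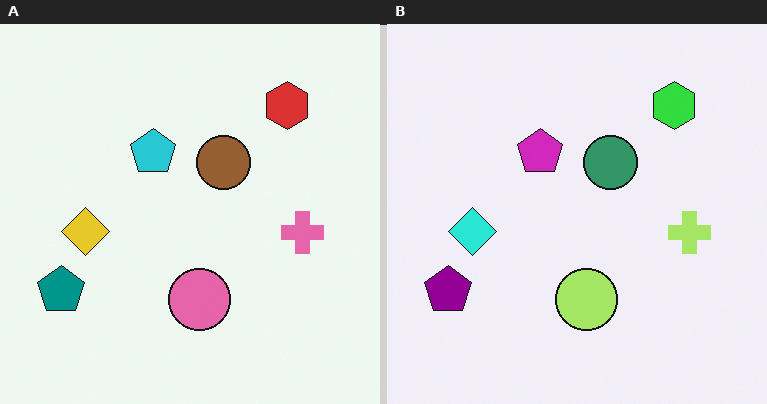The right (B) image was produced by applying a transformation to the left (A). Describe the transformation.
The right (B) image is the left (A) hue-shifted noticeably.

Every shape's color has rotated by the same amount around the hue wheel — a uniform hue shift.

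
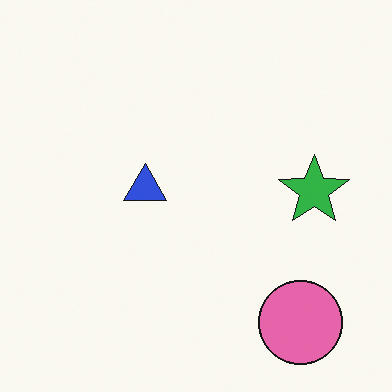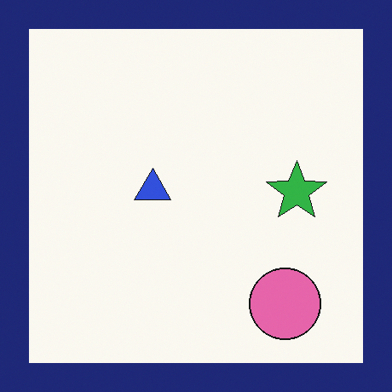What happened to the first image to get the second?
The image was framed with a navy border.

A solid navy frame runs around the edge of the second image, with the content slightly shrunk inside it.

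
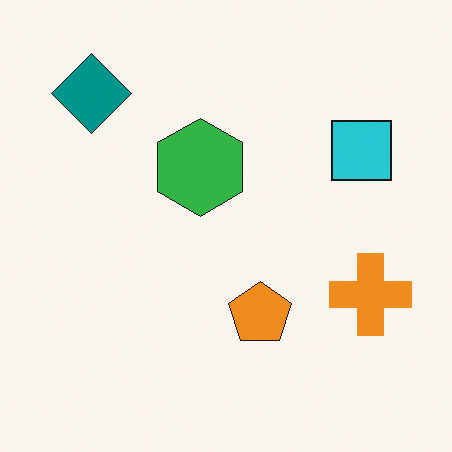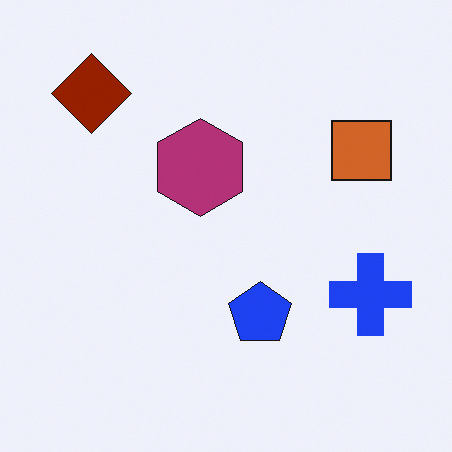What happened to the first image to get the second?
The second image is the first hue-shifted through roughly half the color wheel.

Every shape's color has rotated by the same amount around the hue wheel — a uniform hue shift.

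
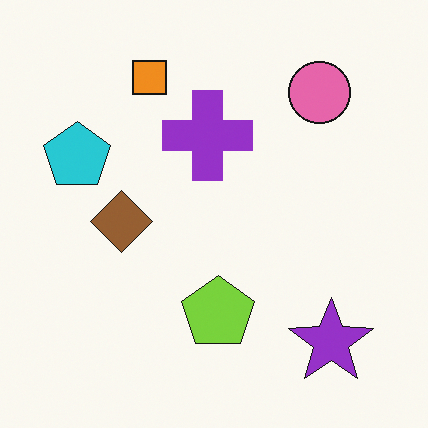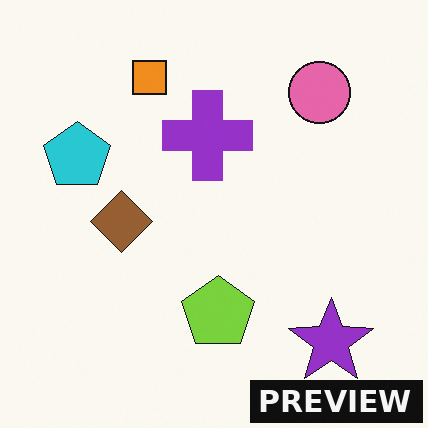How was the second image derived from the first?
Watermarked with the text "PREVIEW" in the lower-right corner.

A dark label reading "PREVIEW" appears in the lower-right corner.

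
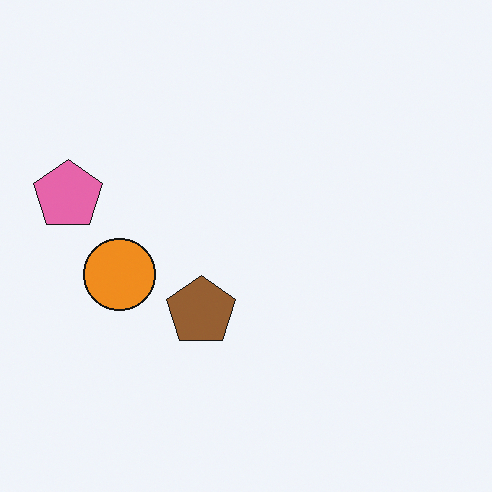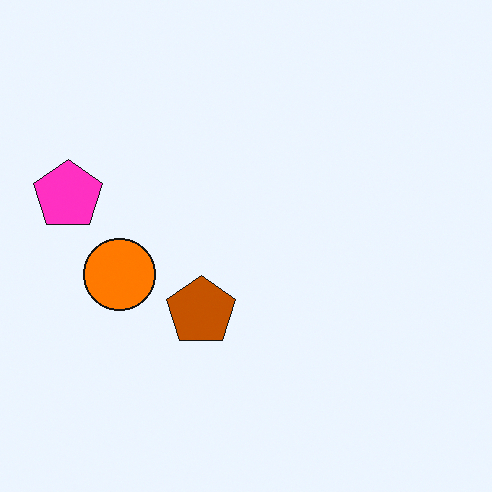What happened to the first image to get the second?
Heavily oversaturated.

All colors are more vivid — a global saturation change.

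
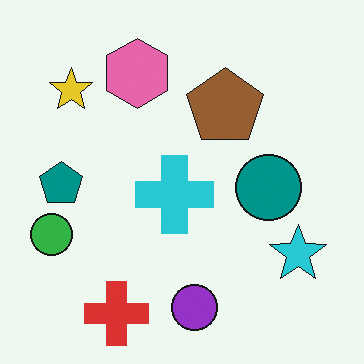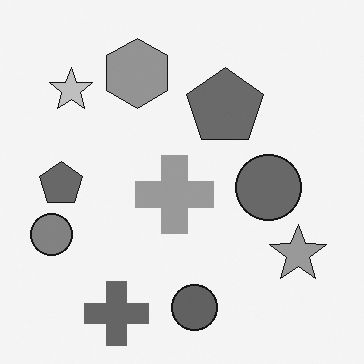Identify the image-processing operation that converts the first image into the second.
Converted to grayscale.

All color is removed — every shape is now a shade of grey.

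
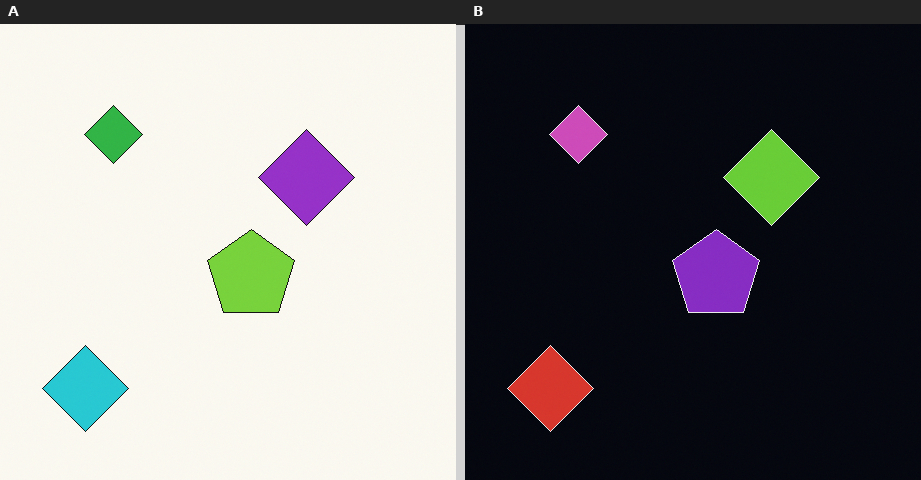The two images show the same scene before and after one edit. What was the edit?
The transformation is: color-inverted (negative).

The light background has become dark and every shape's color is its complement — a photographic negative.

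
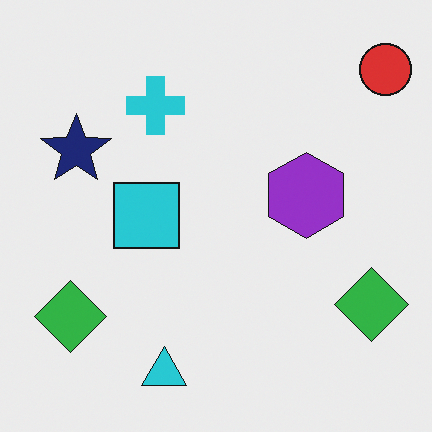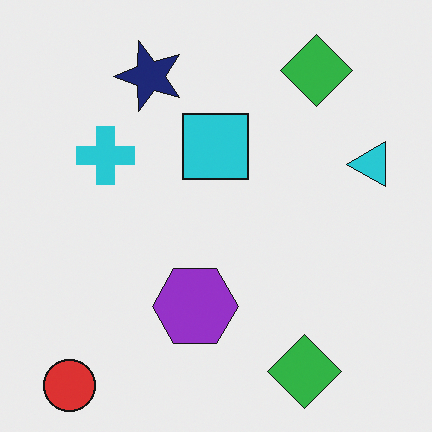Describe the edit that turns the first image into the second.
The transformation is: transposed (reflected across the top-left ↔ bottom-right diagonal).

Shapes have swapped their row and column positions — what was in the top-right is now in the bottom-left — a diagonal reflection.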